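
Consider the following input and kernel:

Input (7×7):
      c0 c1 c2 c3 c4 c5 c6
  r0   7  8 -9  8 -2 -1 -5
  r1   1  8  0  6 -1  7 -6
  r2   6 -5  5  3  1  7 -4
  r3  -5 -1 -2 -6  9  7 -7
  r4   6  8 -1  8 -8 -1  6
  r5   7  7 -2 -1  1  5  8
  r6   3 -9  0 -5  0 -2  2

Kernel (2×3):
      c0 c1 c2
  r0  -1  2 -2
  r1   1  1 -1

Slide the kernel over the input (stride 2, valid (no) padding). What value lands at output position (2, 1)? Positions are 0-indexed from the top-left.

The receptive field on the input at this output position is [-1 8 -8 / -2 -1 1]. Elementwise product with the kernel and sum: -1·-1 + 8·2 + -8·-2 + -2·1 + -1·1 + 1·-1.

29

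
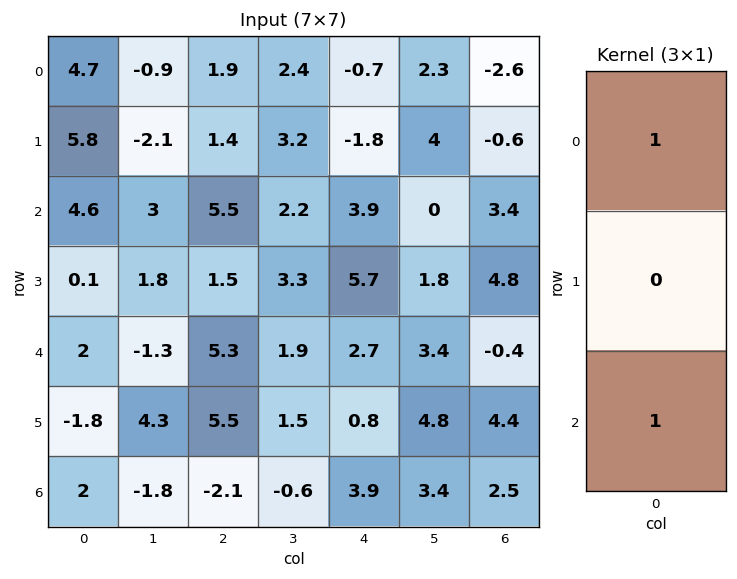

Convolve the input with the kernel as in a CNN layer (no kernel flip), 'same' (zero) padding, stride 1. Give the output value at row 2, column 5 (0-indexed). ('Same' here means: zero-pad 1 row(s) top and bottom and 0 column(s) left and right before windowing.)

The receptive field on the zero-padded input at this output position is [4 / 0 / 1.8]. Elementwise product with the kernel and sum: 4·1 + 1.8·1.

5.8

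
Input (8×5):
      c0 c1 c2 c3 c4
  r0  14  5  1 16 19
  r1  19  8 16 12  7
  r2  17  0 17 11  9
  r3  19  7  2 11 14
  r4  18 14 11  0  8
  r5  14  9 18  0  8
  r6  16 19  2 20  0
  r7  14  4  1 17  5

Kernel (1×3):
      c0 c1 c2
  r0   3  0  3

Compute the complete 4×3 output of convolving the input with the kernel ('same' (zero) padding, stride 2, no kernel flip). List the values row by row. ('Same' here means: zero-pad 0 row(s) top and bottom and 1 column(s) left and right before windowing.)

Output[0,0]: The receptive field on the zero-padded input at this output position is [0 14 5]. Elementwise product with the kernel and sum: 0·3 + 5·3.

15 63 48
0 33 33
42 42 0
57 117 60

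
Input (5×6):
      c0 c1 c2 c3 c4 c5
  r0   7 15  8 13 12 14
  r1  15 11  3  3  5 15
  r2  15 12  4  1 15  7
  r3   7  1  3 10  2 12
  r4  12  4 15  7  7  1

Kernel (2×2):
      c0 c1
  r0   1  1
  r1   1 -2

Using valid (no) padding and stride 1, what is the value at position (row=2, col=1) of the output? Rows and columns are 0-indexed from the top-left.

The receptive field on the input at this output position is [12 4 / 1 3]. Elementwise product with the kernel and sum: 12·1 + 4·1 + 1·1 + 3·-2.

11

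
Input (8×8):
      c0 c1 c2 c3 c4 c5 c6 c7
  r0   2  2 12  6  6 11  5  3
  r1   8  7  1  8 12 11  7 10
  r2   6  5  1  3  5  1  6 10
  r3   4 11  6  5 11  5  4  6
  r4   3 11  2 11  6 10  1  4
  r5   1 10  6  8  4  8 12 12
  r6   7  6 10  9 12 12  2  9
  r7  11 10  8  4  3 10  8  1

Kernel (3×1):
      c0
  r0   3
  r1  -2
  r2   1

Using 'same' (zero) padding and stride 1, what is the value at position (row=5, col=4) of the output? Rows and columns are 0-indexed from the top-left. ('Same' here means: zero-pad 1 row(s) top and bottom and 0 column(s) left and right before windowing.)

22

The receptive field on the zero-padded input at this output position is [6 / 4 / 12]. Elementwise product with the kernel and sum: 6·3 + 4·-2 + 12·1.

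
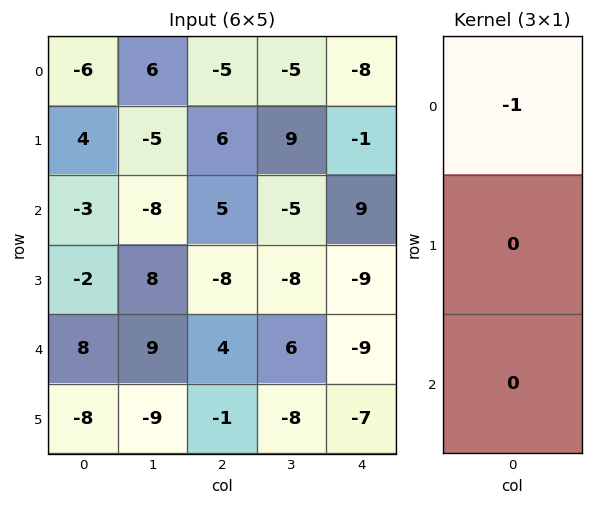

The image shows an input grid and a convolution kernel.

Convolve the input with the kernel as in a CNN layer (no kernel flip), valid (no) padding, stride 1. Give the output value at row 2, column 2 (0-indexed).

The receptive field on the input at this output position is [5 / -8 / 4]. Elementwise product with the kernel and sum: 5·-1.

-5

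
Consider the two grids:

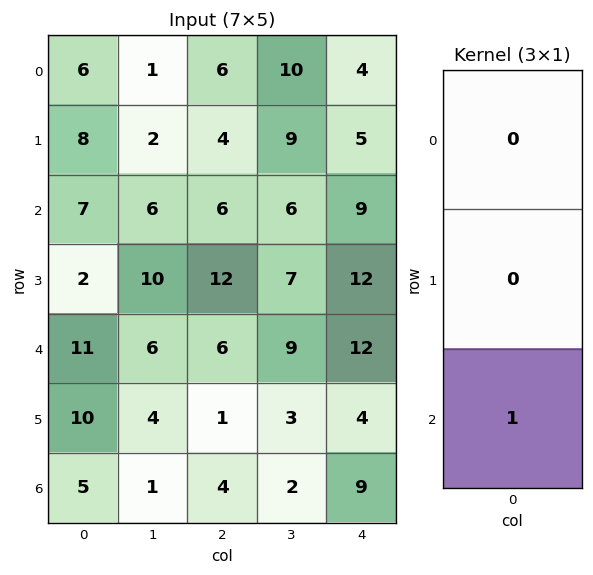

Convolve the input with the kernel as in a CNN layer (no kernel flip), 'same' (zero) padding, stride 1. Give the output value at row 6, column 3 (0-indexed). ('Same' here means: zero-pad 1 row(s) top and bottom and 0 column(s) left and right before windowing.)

The receptive field on the zero-padded input at this output position is [3 / 2 / 0]. Elementwise product with the kernel and sum: 0·1.

0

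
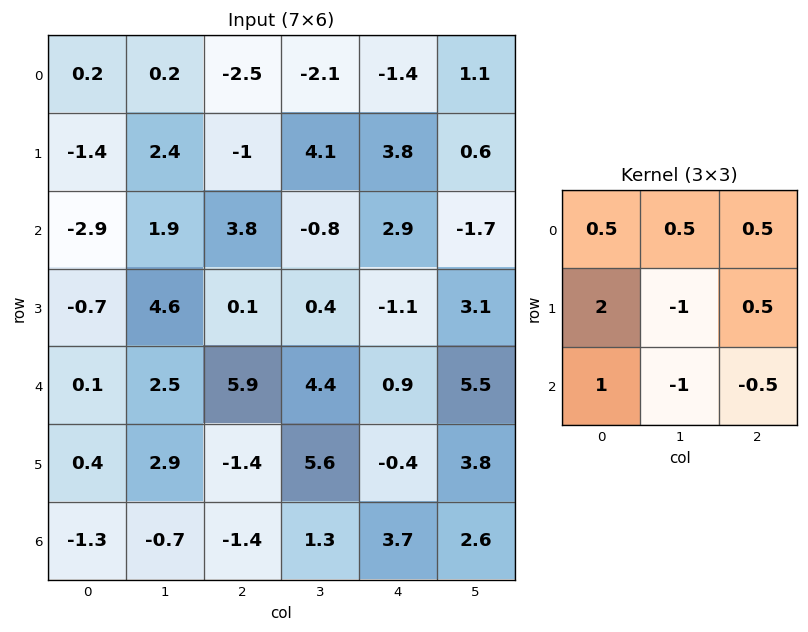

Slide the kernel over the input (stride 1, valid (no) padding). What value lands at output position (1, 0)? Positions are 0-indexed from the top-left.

The receptive field on the input at this output position is [-1.4 2.4 -1 / -2.9 1.9 3.8 / -0.7 4.6 0.1]. Elementwise product with the kernel and sum: -1.4·0.5 + 2.4·0.5 + -1·0.5 + -2.9·2 + 1.9·-1 + 3.8·0.5 + -0.7·1 + 4.6·-1 + 0.1·-0.5.

-11.15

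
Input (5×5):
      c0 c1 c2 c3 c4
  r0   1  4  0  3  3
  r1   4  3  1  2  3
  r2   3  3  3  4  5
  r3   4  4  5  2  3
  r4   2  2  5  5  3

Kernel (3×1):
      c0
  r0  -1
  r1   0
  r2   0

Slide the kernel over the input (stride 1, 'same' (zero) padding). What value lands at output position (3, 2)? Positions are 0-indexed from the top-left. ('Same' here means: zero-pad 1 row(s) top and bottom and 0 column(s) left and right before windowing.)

-3

The receptive field on the zero-padded input at this output position is [3 / 5 / 5]. Elementwise product with the kernel and sum: 3·-1.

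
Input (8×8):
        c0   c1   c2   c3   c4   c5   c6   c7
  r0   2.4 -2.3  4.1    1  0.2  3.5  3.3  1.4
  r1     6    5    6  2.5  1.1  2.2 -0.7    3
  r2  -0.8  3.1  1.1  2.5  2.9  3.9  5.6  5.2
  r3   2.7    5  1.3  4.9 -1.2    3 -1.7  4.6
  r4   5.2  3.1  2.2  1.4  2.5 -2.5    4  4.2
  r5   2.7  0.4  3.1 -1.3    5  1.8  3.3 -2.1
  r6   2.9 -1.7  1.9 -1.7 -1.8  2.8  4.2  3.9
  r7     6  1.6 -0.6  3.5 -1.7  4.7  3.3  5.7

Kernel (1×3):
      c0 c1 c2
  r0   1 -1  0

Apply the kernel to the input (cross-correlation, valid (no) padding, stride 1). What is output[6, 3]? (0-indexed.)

The receptive field on the input at this output position is [-1.7 -1.8 2.8]. Elementwise product with the kernel and sum: -1.7·1 + -1.8·-1.

0.1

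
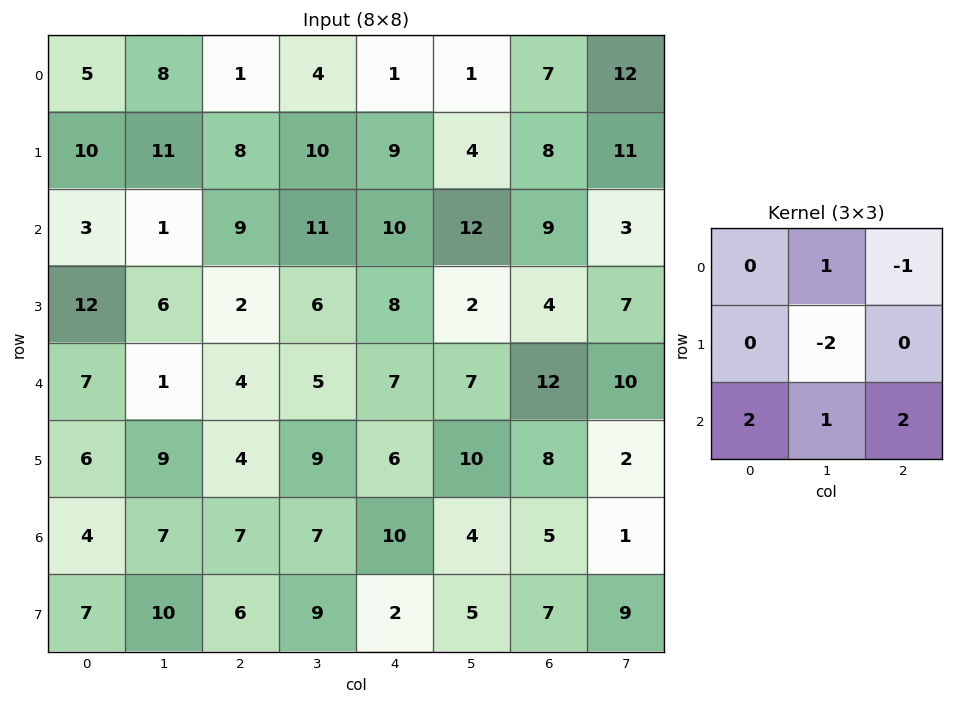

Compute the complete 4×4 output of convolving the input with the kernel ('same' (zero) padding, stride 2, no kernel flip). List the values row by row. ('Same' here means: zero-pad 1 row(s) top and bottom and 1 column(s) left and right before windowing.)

Output[0,0]: The receptive field on the zero-padded input at this output position is [0 0 0 / 0 5 8 / 0 10 11]. Elementwise product with the kernel and sum: 0·1 + 0·-1 + 5·-2 + 0·2 + 10·1 + 11·2.
Output[0,1]: The receptive field on the zero-padded input at this output position is [0 0 0 / 8 1 4 / 11 8 10]. Elementwise product with the kernel and sum: 0·1 + 0·-1 + 1·-2 + 11·2 + 8·1 + 10·2.

22 48 35 24
17 6 9 1
16 28 36 5
16 25 6 31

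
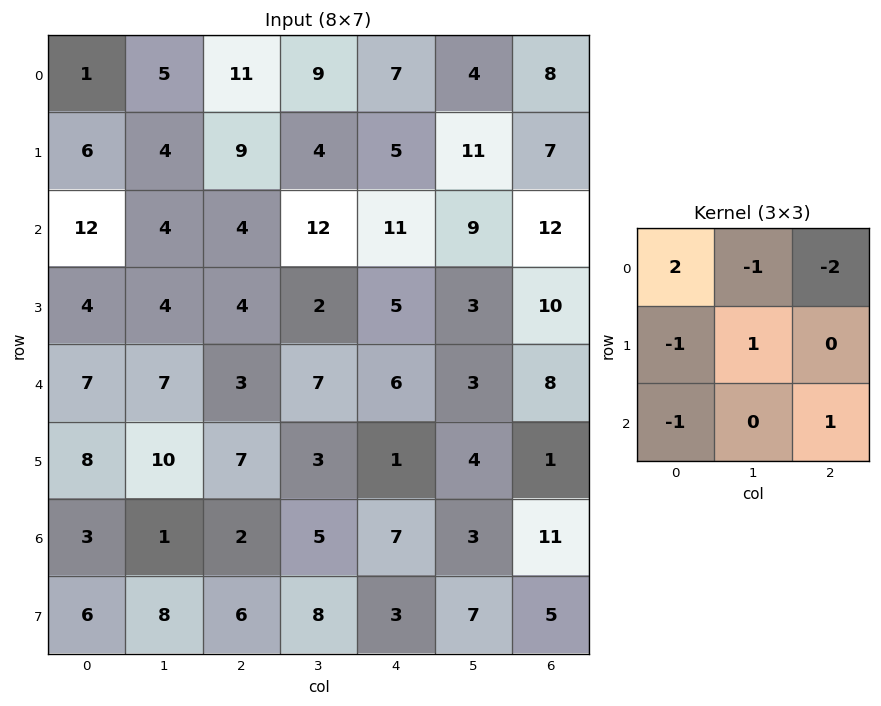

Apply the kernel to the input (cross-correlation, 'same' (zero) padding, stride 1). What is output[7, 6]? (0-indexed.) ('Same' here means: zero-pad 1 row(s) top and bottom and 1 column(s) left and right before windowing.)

The receptive field on the zero-padded input at this output position is [3 11 0 / 7 5 0 / 0 0 0]. Elementwise product with the kernel and sum: 3·2 + 11·-1 + 0·-2 + 7·-1 + 5·1 + 0·-1 + 0·1.

-7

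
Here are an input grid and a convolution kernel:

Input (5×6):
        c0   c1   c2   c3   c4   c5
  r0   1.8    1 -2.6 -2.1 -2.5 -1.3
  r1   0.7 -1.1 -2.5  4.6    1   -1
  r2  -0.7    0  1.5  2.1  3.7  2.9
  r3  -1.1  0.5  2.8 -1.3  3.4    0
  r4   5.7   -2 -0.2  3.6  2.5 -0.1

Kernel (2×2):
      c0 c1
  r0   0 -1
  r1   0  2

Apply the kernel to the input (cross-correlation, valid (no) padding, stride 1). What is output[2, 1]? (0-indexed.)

4.1

The receptive field on the input at this output position is [0 1.5 / 0.5 2.8]. Elementwise product with the kernel and sum: 1.5·-1 + 2.8·2.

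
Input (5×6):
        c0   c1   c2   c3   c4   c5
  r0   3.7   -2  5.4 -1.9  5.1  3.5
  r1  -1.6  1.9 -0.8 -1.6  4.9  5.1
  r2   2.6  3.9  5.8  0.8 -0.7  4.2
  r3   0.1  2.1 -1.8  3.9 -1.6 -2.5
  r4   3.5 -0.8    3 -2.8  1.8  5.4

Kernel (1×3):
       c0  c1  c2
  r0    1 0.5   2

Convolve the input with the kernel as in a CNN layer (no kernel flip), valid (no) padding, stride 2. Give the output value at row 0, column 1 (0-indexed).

The receptive field on the input at this output position is [5.4 -1.9 5.1]. Elementwise product with the kernel and sum: 5.4·1 + -1.9·0.5 + 5.1·2.

14.65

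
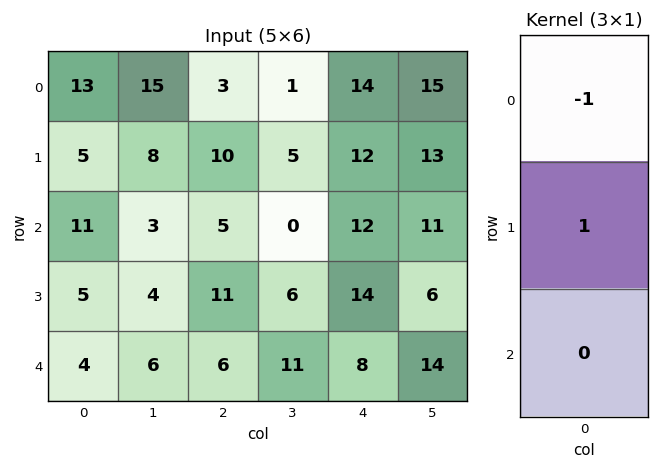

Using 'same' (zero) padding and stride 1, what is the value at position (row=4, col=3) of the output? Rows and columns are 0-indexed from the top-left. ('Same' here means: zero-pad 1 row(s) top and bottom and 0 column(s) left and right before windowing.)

5

The receptive field on the zero-padded input at this output position is [6 / 11 / 0]. Elementwise product with the kernel and sum: 6·-1 + 11·1.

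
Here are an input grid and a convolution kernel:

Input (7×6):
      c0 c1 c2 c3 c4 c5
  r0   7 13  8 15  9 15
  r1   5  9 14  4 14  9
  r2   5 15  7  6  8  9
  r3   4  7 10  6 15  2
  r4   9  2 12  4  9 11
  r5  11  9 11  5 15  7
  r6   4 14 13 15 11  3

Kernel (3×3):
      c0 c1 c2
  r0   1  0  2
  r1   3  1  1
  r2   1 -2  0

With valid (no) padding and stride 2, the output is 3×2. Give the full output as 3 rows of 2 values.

36 81
53 78
62 66

Output[0,0]: The receptive field on the input at this output position is [7 13 8 / 5 9 14 / 5 15 7]. Elementwise product with the kernel and sum: 7·1 + 8·2 + 5·3 + 9·1 + 14·1 + 5·1 + 15·-2.
Output[0,1]: The receptive field on the input at this output position is [8 15 9 / 14 4 14 / 7 6 8]. Elementwise product with the kernel and sum: 8·1 + 9·2 + 14·3 + 4·1 + 14·1 + 7·1 + 6·-2.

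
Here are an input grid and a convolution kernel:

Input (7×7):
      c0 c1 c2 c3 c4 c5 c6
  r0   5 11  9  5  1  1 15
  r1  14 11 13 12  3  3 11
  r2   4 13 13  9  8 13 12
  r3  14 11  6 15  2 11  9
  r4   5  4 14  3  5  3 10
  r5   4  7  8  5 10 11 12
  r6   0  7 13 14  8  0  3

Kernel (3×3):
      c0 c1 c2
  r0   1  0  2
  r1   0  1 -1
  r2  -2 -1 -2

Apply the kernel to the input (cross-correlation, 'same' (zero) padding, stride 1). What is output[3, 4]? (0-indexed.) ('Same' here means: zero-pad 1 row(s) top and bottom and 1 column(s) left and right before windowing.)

The receptive field on the zero-padded input at this output position is [9 8 13 / 15 2 11 / 3 5 3]. Elementwise product with the kernel and sum: 9·1 + 13·2 + 2·1 + 11·-1 + 3·-2 + 5·-1 + 3·-2.

9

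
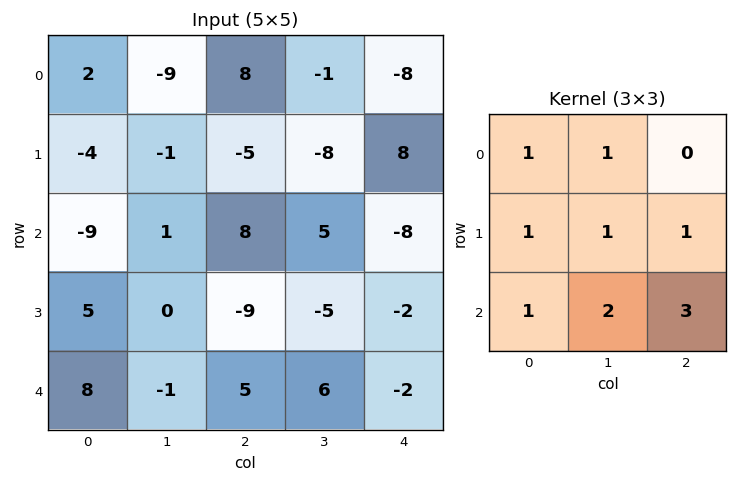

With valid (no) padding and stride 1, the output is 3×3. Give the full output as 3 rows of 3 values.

Output[0,0]: The receptive field on the input at this output position is [2 -9 8 / -4 -1 -5 / -9 1 8]. Elementwise product with the kernel and sum: 2·1 + -9·1 + -4·1 + -1·1 + -5·1 + -9·1 + 1·2 + 8·3.
Output[0,1]: The receptive field on the input at this output position is [-9 8 -1 / -1 -5 -8 / 1 8 5]. Elementwise product with the kernel and sum: -9·1 + 8·1 + -1·1 + -5·1 + -8·1 + 1·1 + 8·2 + 5·3.

0 17 -4
-27 -25 -33
9 22 8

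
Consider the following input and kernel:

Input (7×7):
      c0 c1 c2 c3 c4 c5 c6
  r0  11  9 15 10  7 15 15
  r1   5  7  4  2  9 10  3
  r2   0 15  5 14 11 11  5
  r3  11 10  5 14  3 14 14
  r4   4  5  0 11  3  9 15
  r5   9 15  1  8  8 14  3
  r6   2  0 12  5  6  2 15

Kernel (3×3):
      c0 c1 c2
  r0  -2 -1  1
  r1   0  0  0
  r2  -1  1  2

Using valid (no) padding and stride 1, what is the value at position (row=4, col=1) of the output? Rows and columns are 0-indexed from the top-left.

The receptive field on the input at this output position is [5 0 11 / 15 1 8 / 0 12 5]. Elementwise product with the kernel and sum: 5·-2 + 0·-1 + 11·1 + 0·-1 + 12·1 + 5·2.

23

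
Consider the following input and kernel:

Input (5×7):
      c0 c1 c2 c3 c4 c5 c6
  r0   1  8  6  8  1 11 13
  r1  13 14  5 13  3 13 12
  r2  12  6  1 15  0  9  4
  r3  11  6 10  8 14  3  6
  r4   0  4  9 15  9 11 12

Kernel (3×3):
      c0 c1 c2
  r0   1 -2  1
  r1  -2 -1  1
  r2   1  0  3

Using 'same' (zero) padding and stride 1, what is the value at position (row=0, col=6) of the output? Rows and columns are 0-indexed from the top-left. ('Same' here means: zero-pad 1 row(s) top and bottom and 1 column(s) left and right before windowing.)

The receptive field on the zero-padded input at this output position is [0 0 0 / 11 13 0 / 13 12 0]. Elementwise product with the kernel and sum: 0·1 + 0·-2 + 0·1 + 11·-2 + 13·-1 + 0·1 + 13·1 + 0·3.

-22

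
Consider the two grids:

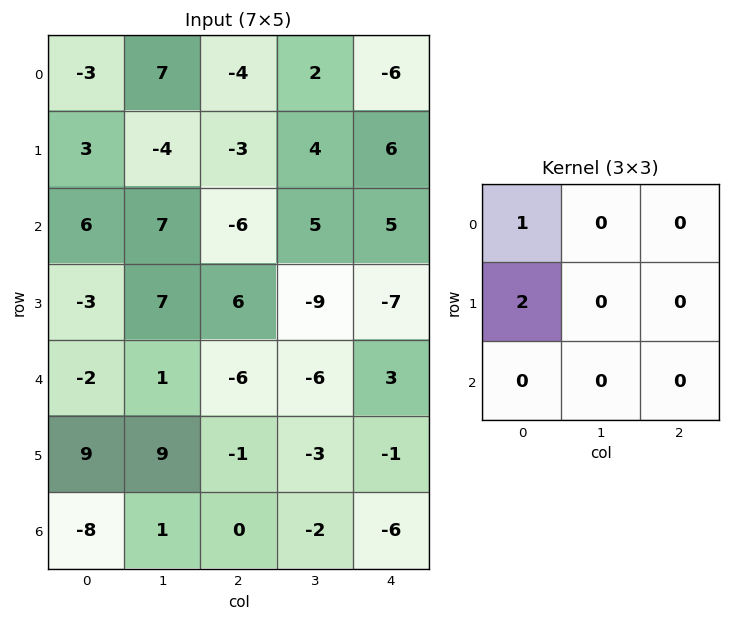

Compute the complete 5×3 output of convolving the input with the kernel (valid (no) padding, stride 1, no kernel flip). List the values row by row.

3 -1 -10
15 10 -15
0 21 6
-7 9 -6
16 19 -8

Output[0,0]: The receptive field on the input at this output position is [-3 7 -4 / 3 -4 -3 / 6 7 -6]. Elementwise product with the kernel and sum: -3·1 + 3·2.
Output[0,1]: The receptive field on the input at this output position is [7 -4 2 / -4 -3 4 / 7 -6 5]. Elementwise product with the kernel and sum: 7·1 + -4·2.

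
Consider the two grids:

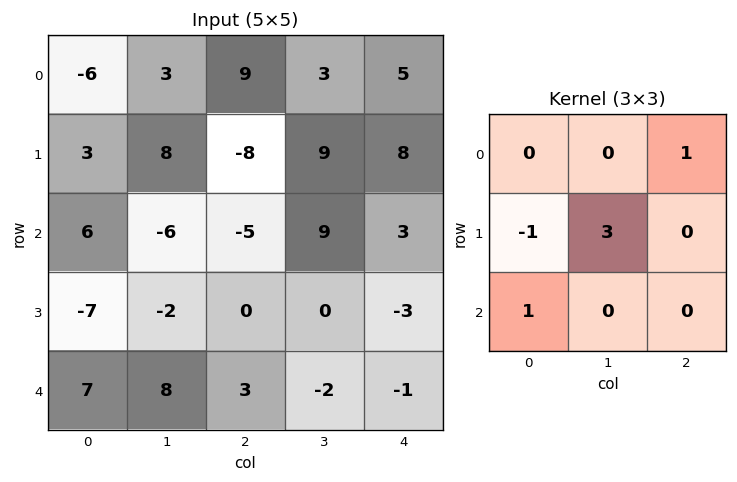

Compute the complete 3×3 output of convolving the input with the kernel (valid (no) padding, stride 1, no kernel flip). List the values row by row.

36 -35 35
-39 -2 40
3 19 6

Output[0,0]: The receptive field on the input at this output position is [-6 3 9 / 3 8 -8 / 6 -6 -5]. Elementwise product with the kernel and sum: 9·1 + 3·-1 + 8·3 + 6·1.
Output[0,1]: The receptive field on the input at this output position is [3 9 3 / 8 -8 9 / -6 -5 9]. Elementwise product with the kernel and sum: 3·1 + 8·-1 + -8·3 + -6·1.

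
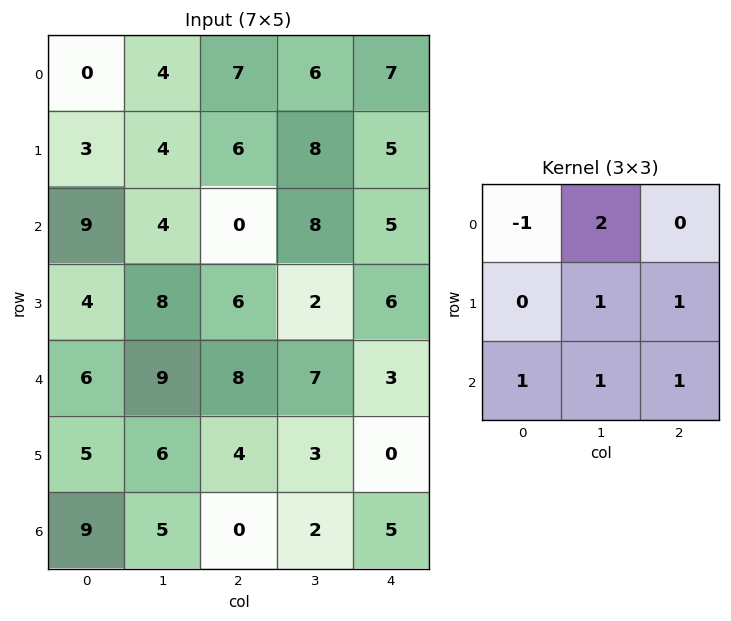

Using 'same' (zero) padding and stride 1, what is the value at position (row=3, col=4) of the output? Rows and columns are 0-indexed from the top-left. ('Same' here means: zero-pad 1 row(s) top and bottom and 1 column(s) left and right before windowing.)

The receptive field on the zero-padded input at this output position is [8 5 0 / 2 6 0 / 7 3 0]. Elementwise product with the kernel and sum: 8·-1 + 5·2 + 6·1 + 0·1 + 7·1 + 3·1 + 0·1.

18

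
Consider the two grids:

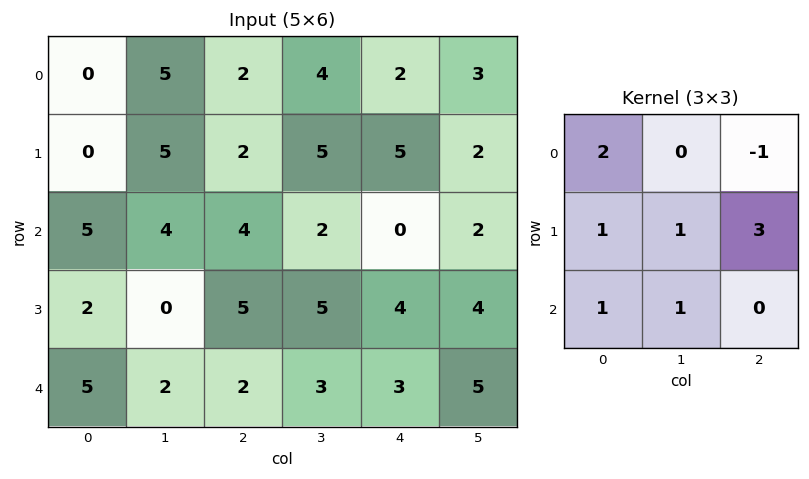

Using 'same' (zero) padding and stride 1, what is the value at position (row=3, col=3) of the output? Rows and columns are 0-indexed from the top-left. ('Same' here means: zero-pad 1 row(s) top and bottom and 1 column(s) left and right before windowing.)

The receptive field on the zero-padded input at this output position is [4 2 0 / 5 5 4 / 2 3 3]. Elementwise product with the kernel and sum: 4·2 + 0·-1 + 5·1 + 5·1 + 4·3 + 2·1 + 3·1.

35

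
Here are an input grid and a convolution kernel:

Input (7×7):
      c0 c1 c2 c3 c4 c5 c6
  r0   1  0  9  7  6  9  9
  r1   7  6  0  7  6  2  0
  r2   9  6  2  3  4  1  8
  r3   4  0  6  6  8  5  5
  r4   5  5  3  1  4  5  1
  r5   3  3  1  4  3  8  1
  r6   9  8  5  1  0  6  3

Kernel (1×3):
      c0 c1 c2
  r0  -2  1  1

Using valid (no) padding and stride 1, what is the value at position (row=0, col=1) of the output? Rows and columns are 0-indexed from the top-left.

The receptive field on the input at this output position is [0 9 7]. Elementwise product with the kernel and sum: 0·-2 + 9·1 + 7·1.

16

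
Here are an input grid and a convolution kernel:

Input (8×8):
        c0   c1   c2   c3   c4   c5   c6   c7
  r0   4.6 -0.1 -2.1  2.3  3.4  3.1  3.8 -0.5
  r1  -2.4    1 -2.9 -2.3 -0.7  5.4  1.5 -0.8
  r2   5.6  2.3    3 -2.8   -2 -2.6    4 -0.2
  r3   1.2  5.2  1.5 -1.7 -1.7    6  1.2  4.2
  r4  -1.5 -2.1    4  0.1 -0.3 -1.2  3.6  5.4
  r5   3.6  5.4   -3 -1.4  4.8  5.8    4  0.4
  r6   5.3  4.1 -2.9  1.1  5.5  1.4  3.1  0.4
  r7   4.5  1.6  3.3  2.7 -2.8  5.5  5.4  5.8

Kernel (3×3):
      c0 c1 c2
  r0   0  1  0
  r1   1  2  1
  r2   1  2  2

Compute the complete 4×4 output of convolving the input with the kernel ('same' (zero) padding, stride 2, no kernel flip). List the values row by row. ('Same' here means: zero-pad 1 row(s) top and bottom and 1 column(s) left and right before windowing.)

6.3 -11.4 19.3 17
23.9 7.4 -3.2 23.5
14.1 4.1 16.4 27.2
30.5 10 26.4 39.9

Output[0,0]: The receptive field on the zero-padded input at this output position is [0 0 0 / 0 4.6 -0.1 / 0 -2.4 1]. Elementwise product with the kernel and sum: 0·1 + 0·1 + 4.6·2 + -0.1·1 + 0·1 + -2.4·2 + 1·2.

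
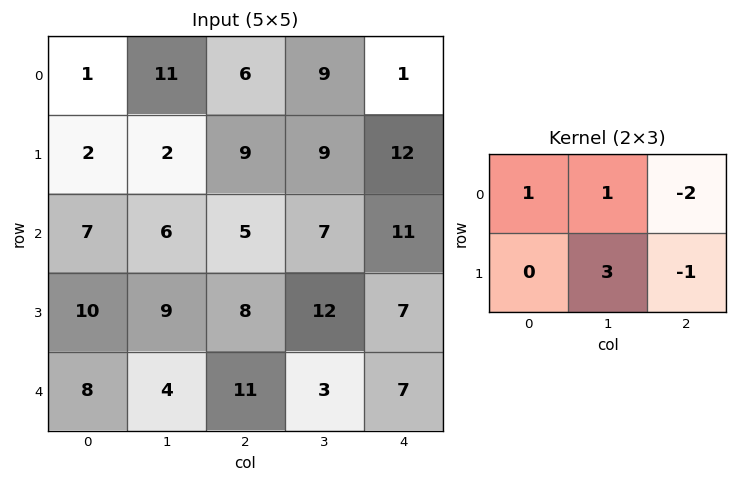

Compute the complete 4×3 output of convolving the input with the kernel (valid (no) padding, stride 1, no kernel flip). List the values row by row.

-3 17 28
-1 1 4
22 9 19
4 23 8

Output[0,0]: The receptive field on the input at this output position is [1 11 6 / 2 2 9]. Elementwise product with the kernel and sum: 1·1 + 11·1 + 6·-2 + 2·3 + 9·-1.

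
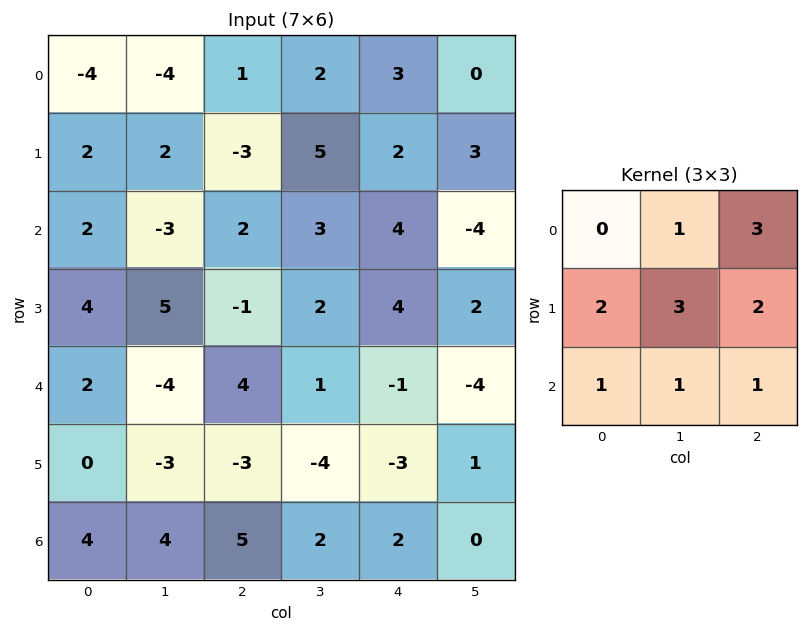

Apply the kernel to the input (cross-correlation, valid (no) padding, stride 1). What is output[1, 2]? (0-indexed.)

37

The receptive field on the input at this output position is [-3 5 2 / 2 3 4 / -1 2 4]. Elementwise product with the kernel and sum: 5·1 + 2·3 + 2·2 + 3·3 + 4·2 + -1·1 + 2·1 + 4·1.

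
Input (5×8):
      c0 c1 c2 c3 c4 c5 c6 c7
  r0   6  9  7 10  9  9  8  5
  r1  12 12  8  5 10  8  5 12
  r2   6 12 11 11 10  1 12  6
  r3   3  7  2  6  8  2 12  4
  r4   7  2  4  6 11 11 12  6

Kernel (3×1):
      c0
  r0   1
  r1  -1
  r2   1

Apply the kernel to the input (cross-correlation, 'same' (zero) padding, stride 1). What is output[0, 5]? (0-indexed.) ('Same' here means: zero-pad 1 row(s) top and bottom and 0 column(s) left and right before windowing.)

-1

The receptive field on the zero-padded input at this output position is [0 / 9 / 8]. Elementwise product with the kernel and sum: 0·1 + 9·-1 + 8·1.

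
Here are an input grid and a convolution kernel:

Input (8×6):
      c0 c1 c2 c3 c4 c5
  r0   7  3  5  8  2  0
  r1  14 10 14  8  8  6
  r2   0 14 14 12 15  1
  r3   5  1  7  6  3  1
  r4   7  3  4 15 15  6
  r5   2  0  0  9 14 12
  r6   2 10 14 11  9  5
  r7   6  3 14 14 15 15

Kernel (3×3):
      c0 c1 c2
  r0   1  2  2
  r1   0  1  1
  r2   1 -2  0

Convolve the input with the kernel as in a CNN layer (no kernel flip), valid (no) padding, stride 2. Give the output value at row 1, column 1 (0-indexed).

51

The receptive field on the input at this output position is [14 12 15 / 7 6 3 / 4 15 15]. Elementwise product with the kernel and sum: 14·1 + 12·2 + 15·2 + 6·1 + 3·1 + 4·1 + 15·-2.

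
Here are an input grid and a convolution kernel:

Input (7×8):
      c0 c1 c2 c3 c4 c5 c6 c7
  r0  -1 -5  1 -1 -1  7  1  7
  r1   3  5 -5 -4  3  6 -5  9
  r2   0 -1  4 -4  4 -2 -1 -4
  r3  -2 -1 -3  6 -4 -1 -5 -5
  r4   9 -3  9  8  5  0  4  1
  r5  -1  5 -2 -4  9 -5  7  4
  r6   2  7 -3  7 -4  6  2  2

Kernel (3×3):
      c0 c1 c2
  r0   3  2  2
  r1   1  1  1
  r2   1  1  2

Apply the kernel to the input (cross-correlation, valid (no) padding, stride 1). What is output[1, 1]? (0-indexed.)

The receptive field on the input at this output position is [5 -5 -4 / -1 4 -4 / -1 -3 6]. Elementwise product with the kernel and sum: 5·3 + -5·2 + -4·2 + -1·1 + 4·1 + -4·1 + -1·1 + -3·1 + 6·2.

4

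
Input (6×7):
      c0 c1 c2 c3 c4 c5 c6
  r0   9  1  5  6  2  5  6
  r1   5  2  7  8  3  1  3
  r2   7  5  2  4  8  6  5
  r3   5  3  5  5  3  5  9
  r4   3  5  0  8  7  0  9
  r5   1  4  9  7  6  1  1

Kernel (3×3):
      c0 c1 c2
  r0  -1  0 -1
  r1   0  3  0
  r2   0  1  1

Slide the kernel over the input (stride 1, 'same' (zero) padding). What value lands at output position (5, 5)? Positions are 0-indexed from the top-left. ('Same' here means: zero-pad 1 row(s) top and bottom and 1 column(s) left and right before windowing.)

The receptive field on the zero-padded input at this output position is [7 0 9 / 6 1 1 / 0 0 0]. Elementwise product with the kernel and sum: 7·-1 + 9·-1 + 1·3 + 0·1 + 0·1.

-13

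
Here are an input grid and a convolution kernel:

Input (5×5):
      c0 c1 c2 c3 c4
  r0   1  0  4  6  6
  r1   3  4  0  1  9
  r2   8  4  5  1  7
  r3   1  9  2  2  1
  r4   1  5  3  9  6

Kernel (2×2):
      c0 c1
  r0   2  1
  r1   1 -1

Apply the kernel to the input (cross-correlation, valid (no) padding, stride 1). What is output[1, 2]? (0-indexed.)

The receptive field on the input at this output position is [0 1 / 5 1]. Elementwise product with the kernel and sum: 0·2 + 1·1 + 5·1 + 1·-1.

5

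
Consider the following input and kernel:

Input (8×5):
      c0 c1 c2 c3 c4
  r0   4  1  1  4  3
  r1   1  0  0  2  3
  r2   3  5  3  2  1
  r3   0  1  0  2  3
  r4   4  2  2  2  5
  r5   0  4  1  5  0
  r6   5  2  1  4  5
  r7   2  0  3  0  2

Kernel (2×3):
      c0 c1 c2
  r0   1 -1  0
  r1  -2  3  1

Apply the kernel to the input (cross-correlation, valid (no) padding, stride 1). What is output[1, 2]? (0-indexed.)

The receptive field on the input at this output position is [0 2 3 / 3 2 1]. Elementwise product with the kernel and sum: 0·1 + 2·-1 + 3·-2 + 2·3 + 1·1.

-1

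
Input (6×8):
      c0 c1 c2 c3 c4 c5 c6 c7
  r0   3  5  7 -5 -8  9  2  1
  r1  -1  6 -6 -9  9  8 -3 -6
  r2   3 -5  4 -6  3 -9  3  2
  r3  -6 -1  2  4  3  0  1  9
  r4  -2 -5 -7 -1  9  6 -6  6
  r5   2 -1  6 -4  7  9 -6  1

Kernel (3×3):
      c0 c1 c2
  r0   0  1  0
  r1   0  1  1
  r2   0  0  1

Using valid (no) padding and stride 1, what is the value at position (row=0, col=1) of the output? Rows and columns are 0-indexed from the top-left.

The receptive field on the input at this output position is [5 7 -5 / 6 -6 -9 / -5 4 -6]. Elementwise product with the kernel and sum: 7·1 + -6·1 + -9·1 + -6·1.

-14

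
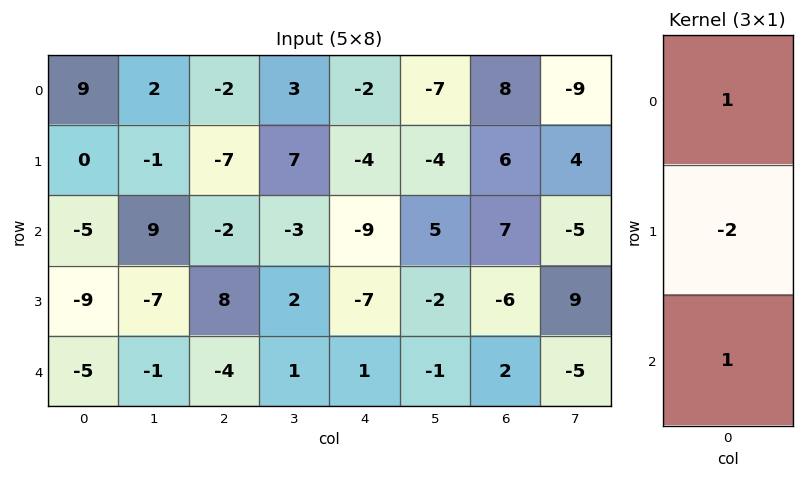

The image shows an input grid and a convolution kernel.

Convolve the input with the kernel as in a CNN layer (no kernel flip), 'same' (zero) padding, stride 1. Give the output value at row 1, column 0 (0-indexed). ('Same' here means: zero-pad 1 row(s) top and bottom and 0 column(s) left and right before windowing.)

The receptive field on the zero-padded input at this output position is [9 / 0 / -5]. Elementwise product with the kernel and sum: 9·1 + 0·-2 + -5·1.

4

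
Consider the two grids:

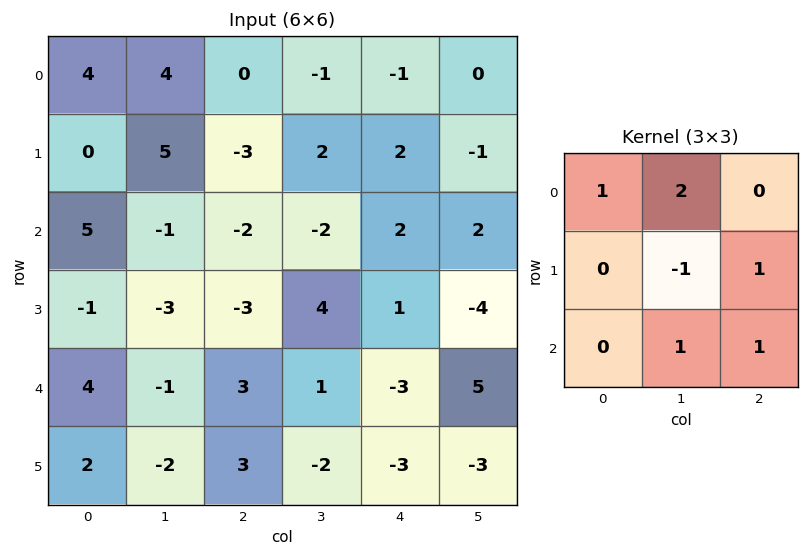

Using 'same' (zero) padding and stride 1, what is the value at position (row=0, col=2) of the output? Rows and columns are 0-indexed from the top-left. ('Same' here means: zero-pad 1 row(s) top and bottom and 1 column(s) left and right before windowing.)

-2

The receptive field on the zero-padded input at this output position is [0 0 0 / 4 0 -1 / 5 -3 2]. Elementwise product with the kernel and sum: 0·1 + 0·2 + 0·-1 + -1·1 + -3·1 + 2·1.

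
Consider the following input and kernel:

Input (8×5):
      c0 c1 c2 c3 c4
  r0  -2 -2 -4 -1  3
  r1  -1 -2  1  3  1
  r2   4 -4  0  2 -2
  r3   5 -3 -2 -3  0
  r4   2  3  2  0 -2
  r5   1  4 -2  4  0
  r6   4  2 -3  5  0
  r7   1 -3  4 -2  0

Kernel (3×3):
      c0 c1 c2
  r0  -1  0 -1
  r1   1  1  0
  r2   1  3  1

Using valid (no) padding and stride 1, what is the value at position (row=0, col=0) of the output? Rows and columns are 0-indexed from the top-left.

-5

The receptive field on the input at this output position is [-2 -2 -4 / -1 -2 1 / 4 -4 0]. Elementwise product with the kernel and sum: -2·-1 + -4·-1 + -1·1 + -2·1 + 4·1 + -4·3 + 0·1.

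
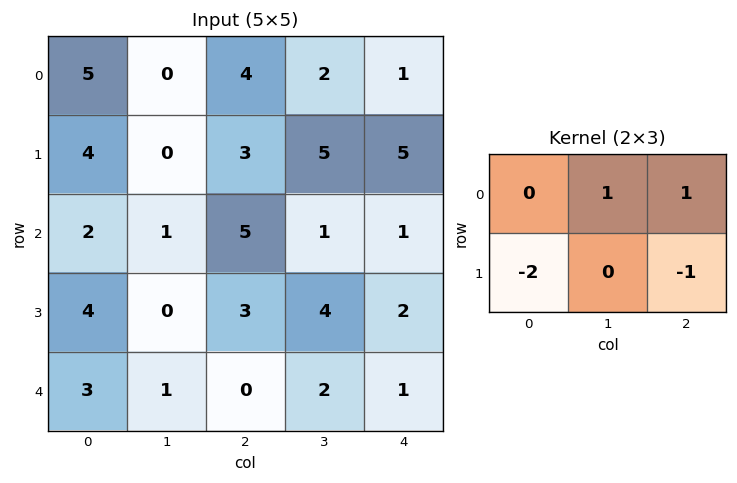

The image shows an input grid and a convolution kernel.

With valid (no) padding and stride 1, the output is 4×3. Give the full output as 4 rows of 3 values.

-7 1 -8
-6 5 -1
-5 2 -6
-3 3 5

Output[0,0]: The receptive field on the input at this output position is [5 0 4 / 4 0 3]. Elementwise product with the kernel and sum: 0·1 + 4·1 + 4·-2 + 3·-1.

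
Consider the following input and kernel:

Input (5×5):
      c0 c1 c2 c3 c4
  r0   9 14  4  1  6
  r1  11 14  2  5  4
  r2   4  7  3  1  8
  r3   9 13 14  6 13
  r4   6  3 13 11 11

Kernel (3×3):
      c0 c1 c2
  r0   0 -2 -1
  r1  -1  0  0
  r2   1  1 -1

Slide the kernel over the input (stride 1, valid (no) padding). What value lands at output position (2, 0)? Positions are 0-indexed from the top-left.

The receptive field on the input at this output position is [4 7 3 / 9 13 14 / 6 3 13]. Elementwise product with the kernel and sum: 7·-2 + 3·-1 + 9·-1 + 6·1 + 3·1 + 13·-1.

-30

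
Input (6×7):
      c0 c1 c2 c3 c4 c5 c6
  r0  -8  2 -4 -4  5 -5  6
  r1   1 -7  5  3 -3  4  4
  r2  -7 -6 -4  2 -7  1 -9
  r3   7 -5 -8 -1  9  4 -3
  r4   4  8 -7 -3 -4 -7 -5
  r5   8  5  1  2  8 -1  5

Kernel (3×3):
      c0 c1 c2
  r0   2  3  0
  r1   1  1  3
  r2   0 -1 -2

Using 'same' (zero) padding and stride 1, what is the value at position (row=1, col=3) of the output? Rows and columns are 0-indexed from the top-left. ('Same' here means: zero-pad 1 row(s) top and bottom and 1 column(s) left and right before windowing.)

The receptive field on the zero-padded input at this output position is [-4 -4 5 / 5 3 -3 / -4 2 -7]. Elementwise product with the kernel and sum: -4·2 + -4·3 + 5·1 + 3·1 + -3·3 + 2·-1 + -7·-2.

-9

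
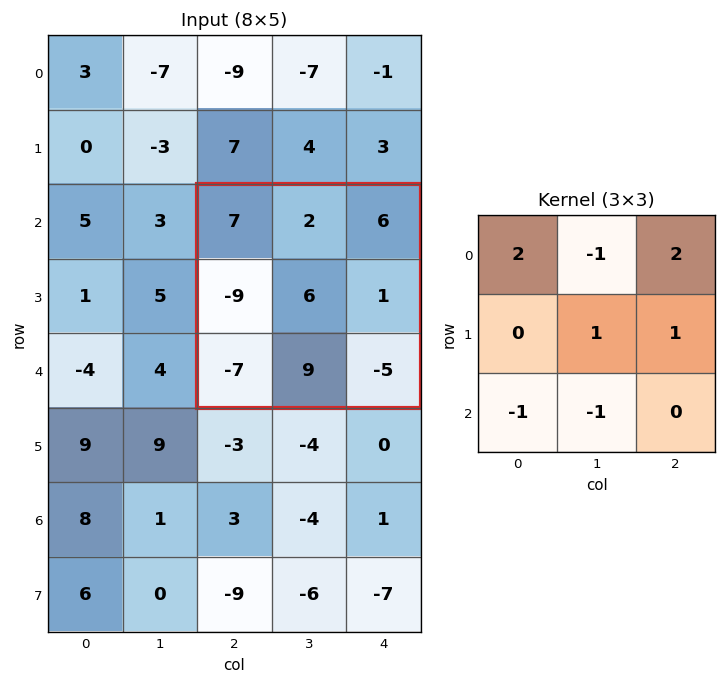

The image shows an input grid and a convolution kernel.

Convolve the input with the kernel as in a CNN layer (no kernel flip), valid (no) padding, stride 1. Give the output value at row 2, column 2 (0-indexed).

29

The receptive field on the input at this output position is [7 2 6 / -9 6 1 / -7 9 -5]. Elementwise product with the kernel and sum: 7·2 + 2·-1 + 6·2 + 6·1 + 1·1 + -7·-1 + 9·-1.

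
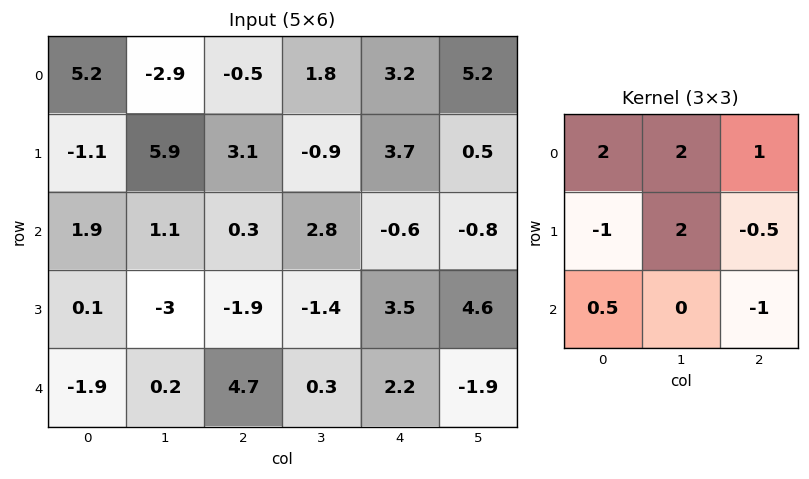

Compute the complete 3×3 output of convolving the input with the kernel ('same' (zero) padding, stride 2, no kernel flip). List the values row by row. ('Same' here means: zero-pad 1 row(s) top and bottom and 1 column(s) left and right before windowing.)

Output[0,0]: The receptive field on the zero-padded input at this output position is [0 0 0 / 0 5.2 -2.9 / 0 -1.1 5.9]. Elementwise product with the kernel and sum: 0·2 + 0·2 + 0·1 + 0·-1 + 5.2·2 + -2.9·-0.5 + 0·0.5 + 5.9·-1.
Output[0,1]: The receptive field on the zero-padded input at this output position is [0 0 0 / -2.9 -0.5 1.8 / 5.9 3.1 -0.9]. Elementwise product with the kernel and sum: 0·2 + 0·2 + 0·1 + -2.9·-1 + -0.5·2 + 1.8·-0.5 + 5.9·0.5 + -0.9·-1.

5.95 4.85 1.05
9.95 15.1 -2.8
-6.7 -2.15 13.85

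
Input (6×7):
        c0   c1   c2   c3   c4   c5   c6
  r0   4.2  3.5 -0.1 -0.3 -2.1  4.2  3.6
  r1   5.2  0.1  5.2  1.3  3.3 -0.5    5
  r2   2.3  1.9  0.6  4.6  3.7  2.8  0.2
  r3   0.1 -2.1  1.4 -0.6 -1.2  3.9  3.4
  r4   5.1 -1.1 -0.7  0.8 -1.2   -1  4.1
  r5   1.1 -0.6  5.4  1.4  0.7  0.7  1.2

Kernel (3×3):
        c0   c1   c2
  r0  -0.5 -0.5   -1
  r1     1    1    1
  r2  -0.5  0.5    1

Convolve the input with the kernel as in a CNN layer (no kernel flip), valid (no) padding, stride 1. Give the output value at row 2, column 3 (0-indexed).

The receptive field on the input at this output position is [4.6 3.7 2.8 / -0.6 -1.2 3.9 / 0.8 -1.2 -1]. Elementwise product with the kernel and sum: 4.6·-0.5 + 3.7·-0.5 + 2.8·-1 + -0.6·1 + -1.2·1 + 3.9·1 + 0.8·-0.5 + -1.2·0.5 + -1·1.

-6.85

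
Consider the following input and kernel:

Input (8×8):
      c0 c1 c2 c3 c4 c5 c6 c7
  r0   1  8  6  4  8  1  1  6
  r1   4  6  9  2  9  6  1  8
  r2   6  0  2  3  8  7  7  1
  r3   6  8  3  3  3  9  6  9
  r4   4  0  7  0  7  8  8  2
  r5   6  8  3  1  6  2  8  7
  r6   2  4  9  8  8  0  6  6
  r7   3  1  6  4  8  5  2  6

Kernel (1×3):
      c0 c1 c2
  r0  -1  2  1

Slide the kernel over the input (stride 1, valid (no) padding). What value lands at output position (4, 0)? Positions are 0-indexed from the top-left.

The receptive field on the input at this output position is [4 0 7]. Elementwise product with the kernel and sum: 4·-1 + 0·2 + 7·1.

3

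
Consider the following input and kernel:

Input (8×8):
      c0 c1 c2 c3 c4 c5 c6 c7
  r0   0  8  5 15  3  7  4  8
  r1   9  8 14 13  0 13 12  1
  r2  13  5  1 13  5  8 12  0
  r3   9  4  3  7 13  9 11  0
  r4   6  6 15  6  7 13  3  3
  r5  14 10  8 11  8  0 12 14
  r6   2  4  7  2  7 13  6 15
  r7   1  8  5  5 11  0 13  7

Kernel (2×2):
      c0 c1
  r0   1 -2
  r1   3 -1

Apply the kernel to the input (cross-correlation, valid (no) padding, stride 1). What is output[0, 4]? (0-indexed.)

The receptive field on the input at this output position is [3 7 / 0 13]. Elementwise product with the kernel and sum: 3·1 + 7·-2 + 0·3 + 13·-1.

-24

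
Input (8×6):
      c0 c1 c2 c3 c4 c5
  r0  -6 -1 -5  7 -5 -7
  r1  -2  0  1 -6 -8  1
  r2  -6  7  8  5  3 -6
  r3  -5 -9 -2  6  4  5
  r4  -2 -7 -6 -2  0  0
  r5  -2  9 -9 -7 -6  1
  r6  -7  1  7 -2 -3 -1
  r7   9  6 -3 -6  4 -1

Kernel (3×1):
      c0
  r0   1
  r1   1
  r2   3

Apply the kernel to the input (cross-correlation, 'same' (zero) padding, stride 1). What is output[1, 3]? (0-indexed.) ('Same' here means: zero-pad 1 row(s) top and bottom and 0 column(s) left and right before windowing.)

The receptive field on the zero-padded input at this output position is [7 / -6 / 5]. Elementwise product with the kernel and sum: 7·1 + -6·1 + 5·3.

16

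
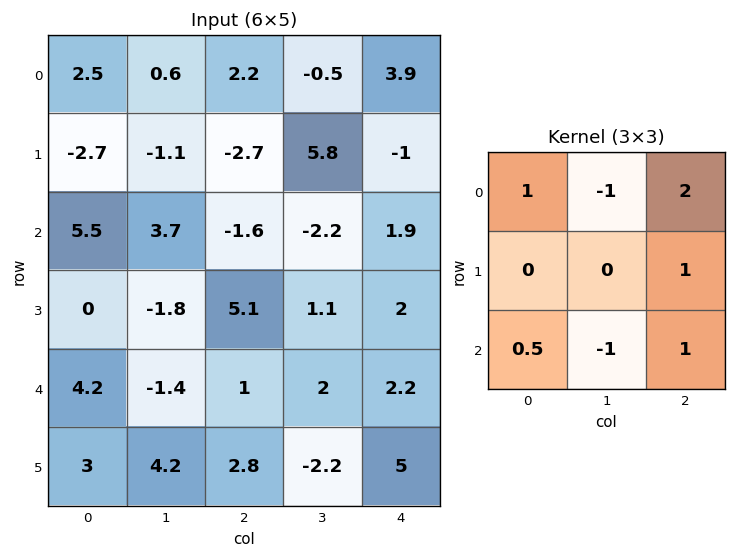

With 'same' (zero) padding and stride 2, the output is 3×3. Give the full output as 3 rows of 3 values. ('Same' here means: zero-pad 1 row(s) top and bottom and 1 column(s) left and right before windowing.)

Output[0,0]: The receptive field on the zero-padded input at this output position is [0 0 0 / 0 2.5 0.6 / 0 -2.7 -1.1]. Elementwise product with the kernel and sum: 0·1 + 0·-1 + 0·2 + 0.6·1 + 0·0.5 + -2.7·-1 + -1.1·1.
Output[0,1]: The receptive field on the zero-padded input at this output position is [0 0 0 / 0.6 2.2 -0.5 / -1.1 -2.7 5.8]. Elementwise product with the kernel and sum: 0·1 + 0·-1 + 0·2 + -0.5·1 + -1.1·0.5 + -2.7·-1 + 5.8·1.

2.2 7.45 3.9
2.4 6.1 5.35
-3.8 -5.6 -7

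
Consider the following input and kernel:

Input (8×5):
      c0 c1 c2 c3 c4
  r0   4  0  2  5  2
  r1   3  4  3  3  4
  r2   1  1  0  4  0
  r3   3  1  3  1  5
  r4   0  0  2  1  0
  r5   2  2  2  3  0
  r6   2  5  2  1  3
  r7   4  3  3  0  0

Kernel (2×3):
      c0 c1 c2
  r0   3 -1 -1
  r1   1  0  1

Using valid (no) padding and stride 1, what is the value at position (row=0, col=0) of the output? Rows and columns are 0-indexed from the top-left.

16

The receptive field on the input at this output position is [4 0 2 / 3 4 3]. Elementwise product with the kernel and sum: 4·3 + 0·-1 + 2·-1 + 3·1 + 3·1.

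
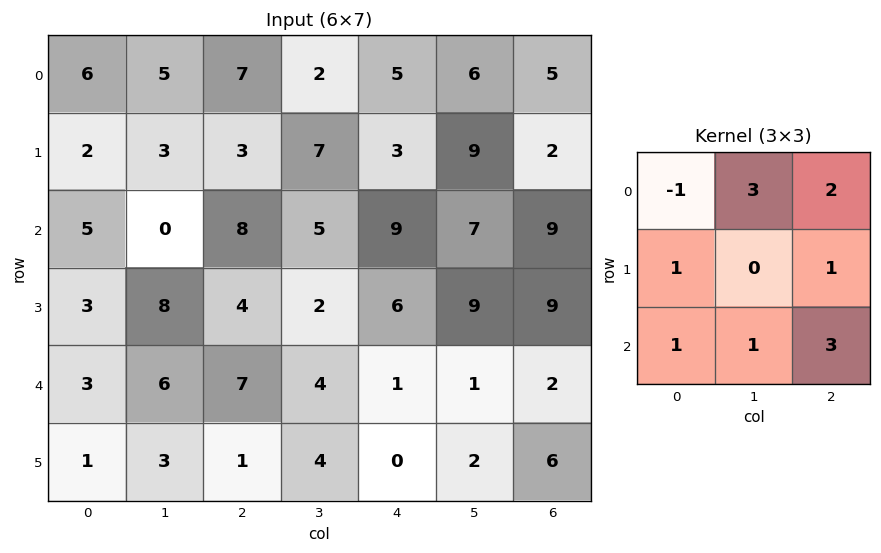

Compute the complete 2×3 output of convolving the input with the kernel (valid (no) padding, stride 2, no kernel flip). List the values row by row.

Output[0,0]: The receptive field on the input at this output position is [6 5 7 / 2 3 3 / 5 0 8]. Elementwise product with the kernel and sum: 6·-1 + 5·3 + 7·2 + 2·1 + 3·1 + 5·1 + 0·1 + 8·3.
Output[0,1]: The receptive field on the input at this output position is [7 2 5 / 3 7 3 / 8 5 9]. Elementwise product with the kernel and sum: 7·-1 + 2·3 + 5·2 + 3·1 + 3·1 + 8·1 + 5·1 + 9·3.

57 55 71
48 49 53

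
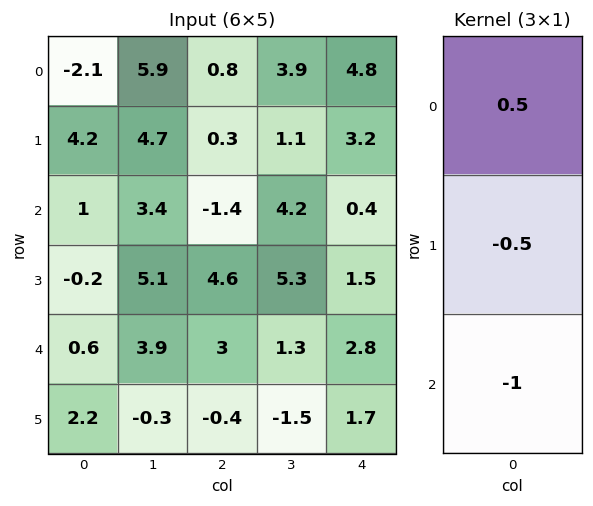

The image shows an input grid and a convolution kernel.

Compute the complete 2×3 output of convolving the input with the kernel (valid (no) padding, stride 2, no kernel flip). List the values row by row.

-4.15 1.65 0.4
0 -6 -3.35

Output[0,0]: The receptive field on the input at this output position is [-2.1 / 4.2 / 1]. Elementwise product with the kernel and sum: -2.1·0.5 + 4.2·-0.5 + 1·-1.
Output[0,1]: The receptive field on the input at this output position is [0.8 / 0.3 / -1.4]. Elementwise product with the kernel and sum: 0.8·0.5 + 0.3·-0.5 + -1.4·-1.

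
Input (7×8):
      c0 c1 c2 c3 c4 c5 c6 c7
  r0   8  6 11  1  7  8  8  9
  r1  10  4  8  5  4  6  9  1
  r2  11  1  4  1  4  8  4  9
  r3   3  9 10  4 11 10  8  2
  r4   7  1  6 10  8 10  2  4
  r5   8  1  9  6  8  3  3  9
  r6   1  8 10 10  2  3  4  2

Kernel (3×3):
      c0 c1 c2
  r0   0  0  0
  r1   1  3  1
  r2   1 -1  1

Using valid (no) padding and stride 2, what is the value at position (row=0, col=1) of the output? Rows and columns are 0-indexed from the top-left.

34

The receptive field on the input at this output position is [11 1 7 / 8 5 4 / 4 1 4]. Elementwise product with the kernel and sum: 8·1 + 5·3 + 4·1 + 4·1 + 1·-1 + 4·1.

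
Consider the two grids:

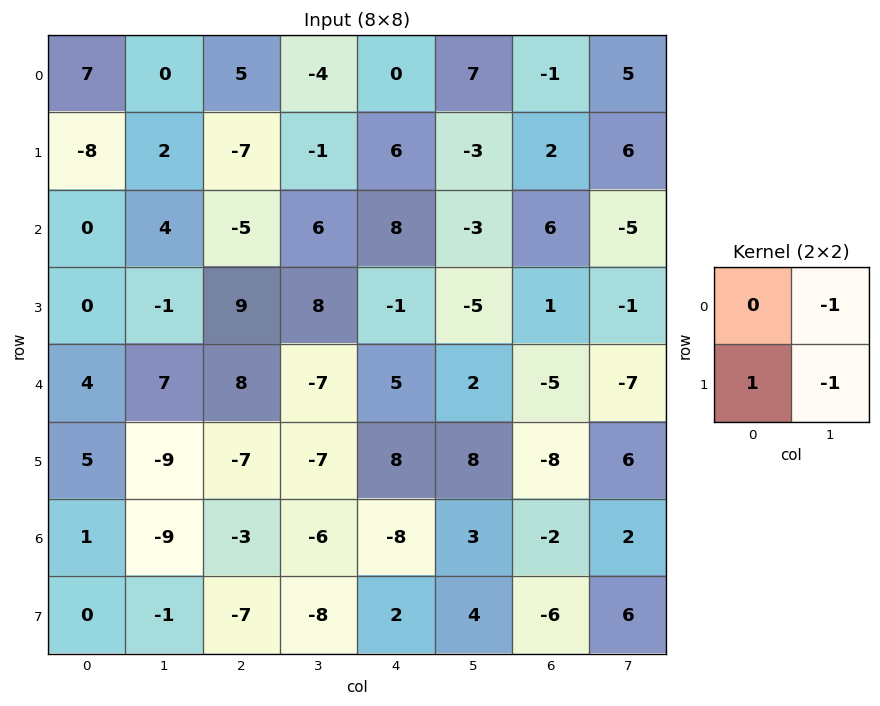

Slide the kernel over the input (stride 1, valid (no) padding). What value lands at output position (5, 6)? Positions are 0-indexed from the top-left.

-10

The receptive field on the input at this output position is [-8 6 / -2 2]. Elementwise product with the kernel and sum: 6·-1 + -2·1 + 2·-1.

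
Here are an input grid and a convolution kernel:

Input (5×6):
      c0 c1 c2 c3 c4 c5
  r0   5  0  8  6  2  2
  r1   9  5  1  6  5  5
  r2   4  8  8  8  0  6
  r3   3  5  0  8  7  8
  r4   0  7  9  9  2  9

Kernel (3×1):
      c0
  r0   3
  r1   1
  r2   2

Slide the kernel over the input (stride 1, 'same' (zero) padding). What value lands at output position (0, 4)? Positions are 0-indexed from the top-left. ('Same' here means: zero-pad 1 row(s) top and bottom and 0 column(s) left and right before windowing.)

The receptive field on the zero-padded input at this output position is [0 / 2 / 5]. Elementwise product with the kernel and sum: 0·3 + 2·1 + 5·2.

12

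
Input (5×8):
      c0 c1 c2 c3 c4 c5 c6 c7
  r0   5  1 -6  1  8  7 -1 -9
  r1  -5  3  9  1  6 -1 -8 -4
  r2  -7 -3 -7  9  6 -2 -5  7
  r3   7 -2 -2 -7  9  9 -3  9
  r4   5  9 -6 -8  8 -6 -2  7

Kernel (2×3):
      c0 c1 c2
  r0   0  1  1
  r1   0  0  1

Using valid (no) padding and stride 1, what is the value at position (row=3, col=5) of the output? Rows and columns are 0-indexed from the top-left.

The receptive field on the input at this output position is [9 -3 9 / -6 -2 7]. Elementwise product with the kernel and sum: -3·1 + 9·1 + 7·1.

13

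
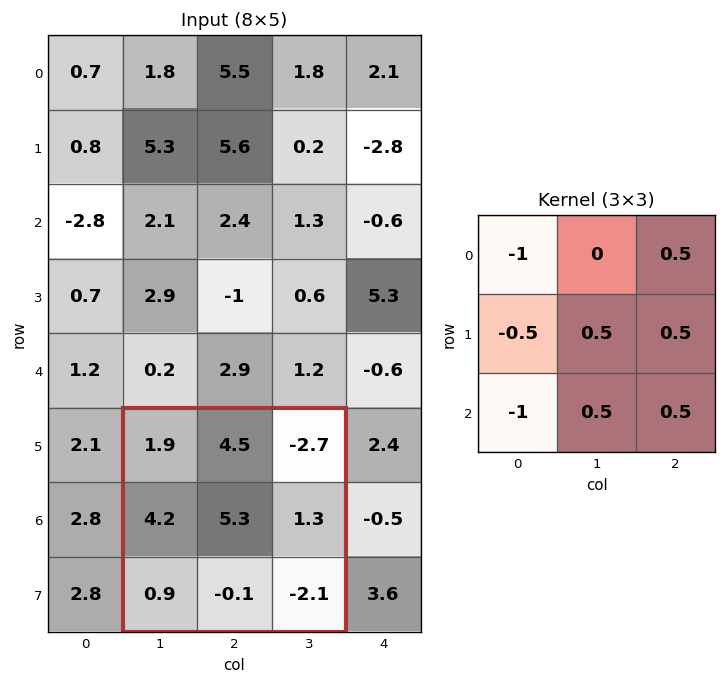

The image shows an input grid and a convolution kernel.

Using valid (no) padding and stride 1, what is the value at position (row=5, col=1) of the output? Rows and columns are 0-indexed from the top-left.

-4.05

The receptive field on the input at this output position is [1.9 4.5 -2.7 / 4.2 5.3 1.3 / 0.9 -0.1 -2.1]. Elementwise product with the kernel and sum: 1.9·-1 + -2.7·0.5 + 4.2·-0.5 + 5.3·0.5 + 1.3·0.5 + 0.9·-1 + -0.1·0.5 + -2.1·0.5.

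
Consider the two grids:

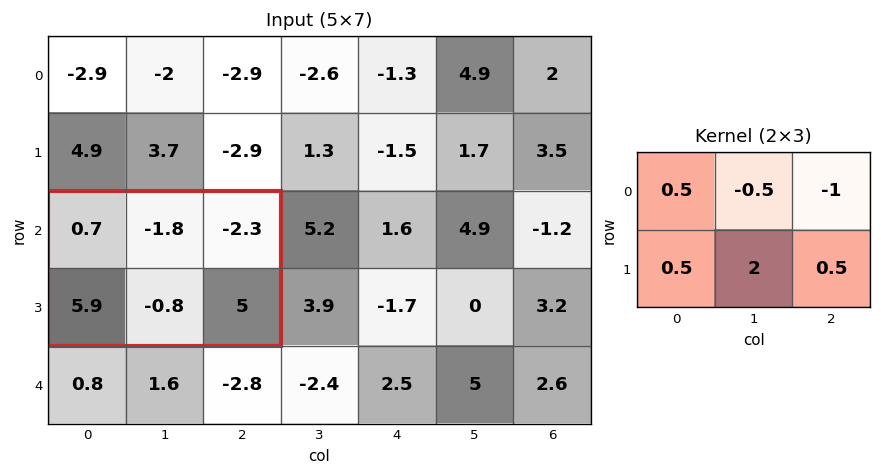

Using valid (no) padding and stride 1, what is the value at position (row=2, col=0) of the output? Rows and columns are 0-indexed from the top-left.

The receptive field on the input at this output position is [0.7 -1.8 -2.3 / 5.9 -0.8 5]. Elementwise product with the kernel and sum: 0.7·0.5 + -1.8·-0.5 + -2.3·-1 + 5.9·0.5 + -0.8·2 + 5·0.5.

7.4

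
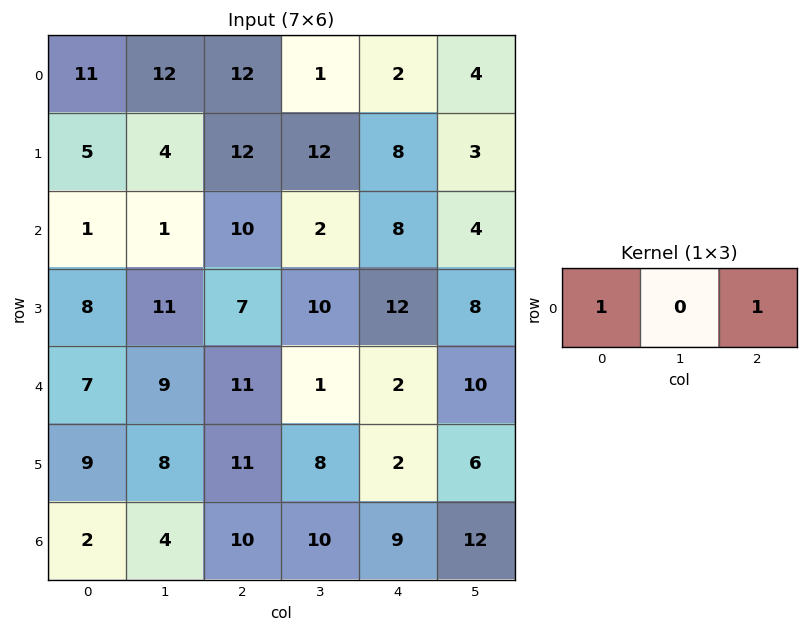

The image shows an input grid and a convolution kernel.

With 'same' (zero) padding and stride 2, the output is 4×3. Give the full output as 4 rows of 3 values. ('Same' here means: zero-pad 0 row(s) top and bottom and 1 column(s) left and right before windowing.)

Output[0,0]: The receptive field on the zero-padded input at this output position is [0 11 12]. Elementwise product with the kernel and sum: 0·1 + 12·1.
Output[0,1]: The receptive field on the zero-padded input at this output position is [12 12 1]. Elementwise product with the kernel and sum: 12·1 + 1·1.

12 13 5
1 3 6
9 10 11
4 14 22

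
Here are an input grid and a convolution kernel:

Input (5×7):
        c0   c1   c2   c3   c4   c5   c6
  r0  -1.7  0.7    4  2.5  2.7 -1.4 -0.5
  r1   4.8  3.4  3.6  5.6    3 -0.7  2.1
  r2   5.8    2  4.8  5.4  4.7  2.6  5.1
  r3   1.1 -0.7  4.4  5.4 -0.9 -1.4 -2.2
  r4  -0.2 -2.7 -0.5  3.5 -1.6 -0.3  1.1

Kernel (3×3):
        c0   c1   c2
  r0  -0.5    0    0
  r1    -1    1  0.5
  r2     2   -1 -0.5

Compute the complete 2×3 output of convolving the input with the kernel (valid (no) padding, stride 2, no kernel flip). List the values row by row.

Output[0,0]: The receptive field on the input at this output position is [-1.7 0.7 4 / 4.8 3.4 3.6 / 5.8 2 4.8]. Elementwise product with the kernel and sum: -1.7·-0.5 + 4.8·-1 + 3.4·1 + 3.6·0.5 + 5.8·2 + 2·-1 + 4.8·-0.5.
Output[0,1]: The receptive field on the input at this output position is [4 2.5 2.7 / 3.6 5.6 3 / 4.8 5.4 4.7]. Elementwise product with the kernel and sum: 4·-0.5 + 3.6·-1 + 5.6·1 + 3·0.5 + 4.8·2 + 5.4·-1 + 4.7·-0.5.

8.45 3.35 0.25
0.05 -5.55 -7.4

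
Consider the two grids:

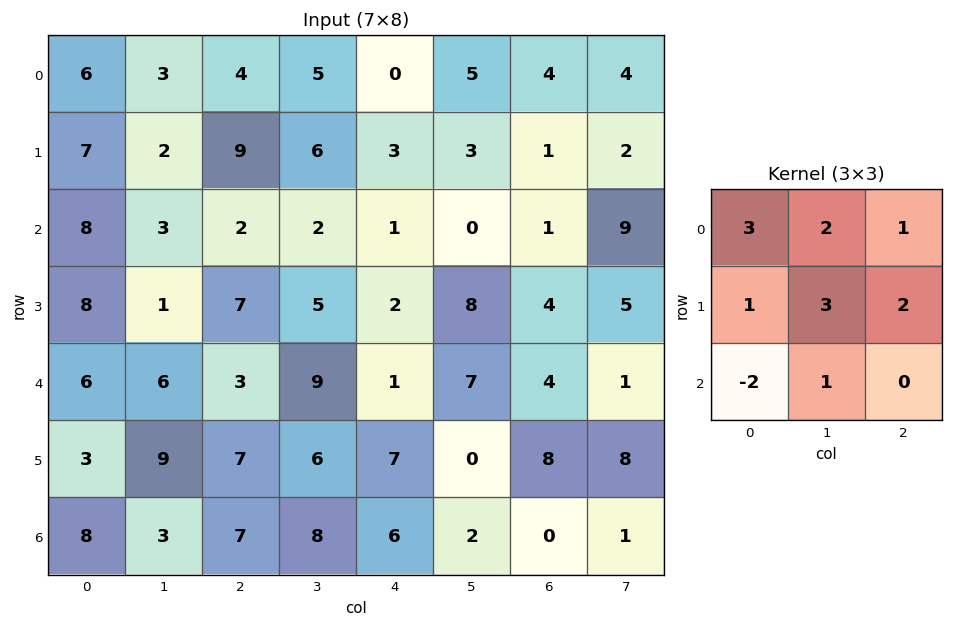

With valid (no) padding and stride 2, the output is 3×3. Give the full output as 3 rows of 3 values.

Output[0,0]: The receptive field on the input at this output position is [6 3 4 / 7 2 9 / 8 3 2]. Elementwise product with the kernel and sum: 6·3 + 3·2 + 4·1 + 7·1 + 2·3 + 9·2 + 8·-2 + 3·1.
Output[0,1]: The receptive field on the input at this output position is [4 5 0 / 9 6 3 / 2 2 1]. Elementwise product with the kernel and sum: 4·3 + 5·2 + 0·1 + 9·1 + 6·3 + 3·2 + 2·-2 + 2·1.

46 53 26
51 40 43
64 61 34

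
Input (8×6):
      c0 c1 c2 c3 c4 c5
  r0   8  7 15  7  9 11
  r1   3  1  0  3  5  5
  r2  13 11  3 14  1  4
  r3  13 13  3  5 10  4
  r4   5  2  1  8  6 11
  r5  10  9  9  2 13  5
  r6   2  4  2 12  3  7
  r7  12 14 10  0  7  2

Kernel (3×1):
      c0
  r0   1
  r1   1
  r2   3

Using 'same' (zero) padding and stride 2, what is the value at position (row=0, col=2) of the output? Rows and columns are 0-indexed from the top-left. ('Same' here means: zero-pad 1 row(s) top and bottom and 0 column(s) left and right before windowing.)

The receptive field on the zero-padded input at this output position is [0 / 9 / 5]. Elementwise product with the kernel and sum: 0·1 + 9·1 + 5·3.

24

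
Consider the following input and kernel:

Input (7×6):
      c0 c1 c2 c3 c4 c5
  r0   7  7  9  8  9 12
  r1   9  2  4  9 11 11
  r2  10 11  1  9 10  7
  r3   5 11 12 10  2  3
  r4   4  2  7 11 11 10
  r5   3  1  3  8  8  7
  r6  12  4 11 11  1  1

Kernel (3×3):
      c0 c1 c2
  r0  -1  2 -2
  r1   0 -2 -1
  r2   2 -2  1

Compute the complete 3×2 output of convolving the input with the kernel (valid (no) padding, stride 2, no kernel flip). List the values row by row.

Output[0,0]: The receptive field on the input at this output position is [7 7 9 / 9 2 4 / 10 11 1]. Elementwise product with the kernel and sum: 7·-1 + 7·2 + 9·-2 + 2·-2 + 4·-1 + 10·2 + 11·-2 + 1·1.

-20 -46
-13 -22
8 -30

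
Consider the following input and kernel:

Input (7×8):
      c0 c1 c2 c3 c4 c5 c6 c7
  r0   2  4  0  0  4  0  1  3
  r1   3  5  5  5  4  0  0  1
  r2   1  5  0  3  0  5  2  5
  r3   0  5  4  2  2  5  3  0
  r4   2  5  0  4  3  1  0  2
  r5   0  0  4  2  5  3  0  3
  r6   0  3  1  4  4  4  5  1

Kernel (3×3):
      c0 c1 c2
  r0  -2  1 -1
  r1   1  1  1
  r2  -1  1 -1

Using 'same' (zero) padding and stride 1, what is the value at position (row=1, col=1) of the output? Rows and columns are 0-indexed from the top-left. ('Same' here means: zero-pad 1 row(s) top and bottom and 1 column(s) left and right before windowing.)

The receptive field on the zero-padded input at this output position is [2 4 0 / 3 5 5 / 1 5 0]. Elementwise product with the kernel and sum: 2·-2 + 4·1 + 0·-1 + 3·1 + 5·1 + 5·1 + 1·-1 + 5·1 + 0·-1.

17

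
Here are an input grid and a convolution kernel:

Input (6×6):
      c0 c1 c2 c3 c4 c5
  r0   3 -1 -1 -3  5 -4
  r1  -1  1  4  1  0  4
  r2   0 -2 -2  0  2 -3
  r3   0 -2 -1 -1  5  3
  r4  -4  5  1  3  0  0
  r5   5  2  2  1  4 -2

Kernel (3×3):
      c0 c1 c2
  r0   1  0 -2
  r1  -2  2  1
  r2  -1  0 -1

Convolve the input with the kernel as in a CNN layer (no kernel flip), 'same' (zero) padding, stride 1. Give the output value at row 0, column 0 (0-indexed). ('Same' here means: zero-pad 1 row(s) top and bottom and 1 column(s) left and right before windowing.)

4

The receptive field on the zero-padded input at this output position is [0 0 0 / 0 3 -1 / 0 -1 1]. Elementwise product with the kernel and sum: 0·1 + 0·-2 + 0·-2 + 3·2 + -1·1 + 0·-1 + 1·-1.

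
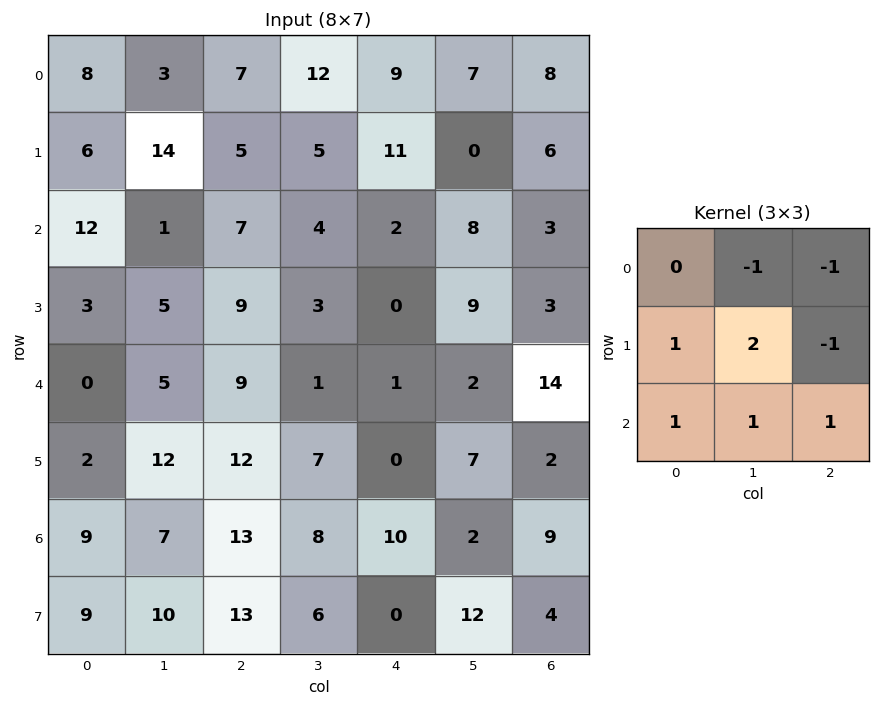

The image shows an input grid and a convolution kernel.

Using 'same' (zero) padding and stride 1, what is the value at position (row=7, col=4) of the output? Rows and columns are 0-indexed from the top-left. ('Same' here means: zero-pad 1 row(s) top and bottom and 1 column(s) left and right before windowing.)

-18

The receptive field on the zero-padded input at this output position is [8 10 2 / 6 0 12 / 0 0 0]. Elementwise product with the kernel and sum: 10·-1 + 2·-1 + 6·1 + 0·2 + 12·-1 + 0·1 + 0·1 + 0·1.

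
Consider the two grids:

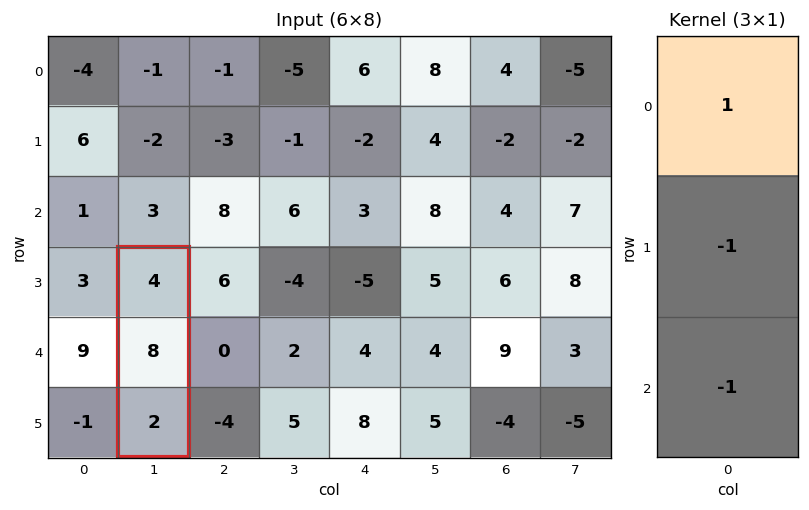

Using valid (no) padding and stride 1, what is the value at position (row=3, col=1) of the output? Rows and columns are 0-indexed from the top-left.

-6

The receptive field on the input at this output position is [4 / 8 / 2]. Elementwise product with the kernel and sum: 4·1 + 8·-1 + 2·-1.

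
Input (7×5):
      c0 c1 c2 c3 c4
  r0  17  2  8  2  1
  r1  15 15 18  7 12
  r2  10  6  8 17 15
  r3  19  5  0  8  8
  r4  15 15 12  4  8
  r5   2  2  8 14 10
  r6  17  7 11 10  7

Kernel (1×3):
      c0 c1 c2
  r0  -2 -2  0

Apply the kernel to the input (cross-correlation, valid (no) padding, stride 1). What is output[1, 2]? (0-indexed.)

-50

The receptive field on the input at this output position is [18 7 12]. Elementwise product with the kernel and sum: 18·-2 + 7·-2.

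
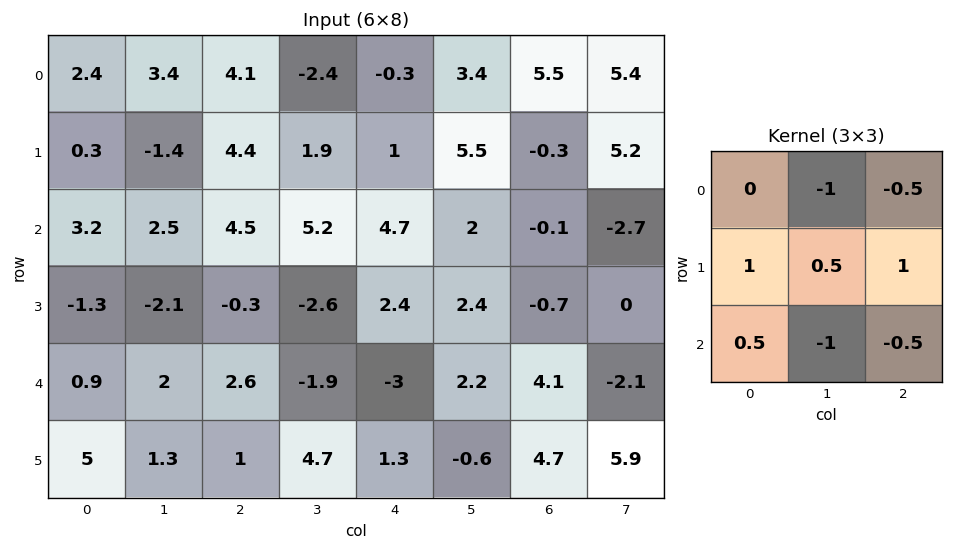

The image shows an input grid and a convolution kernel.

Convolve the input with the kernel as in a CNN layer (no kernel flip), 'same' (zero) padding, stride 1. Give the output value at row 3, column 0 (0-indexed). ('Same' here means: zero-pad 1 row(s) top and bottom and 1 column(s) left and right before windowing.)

-9.1

The receptive field on the zero-padded input at this output position is [0 3.2 2.5 / 0 -1.3 -2.1 / 0 0.9 2]. Elementwise product with the kernel and sum: 3.2·-1 + 2.5·-0.5 + 0·1 + -1.3·0.5 + -2.1·1 + 0·0.5 + 0.9·-1 + 2·-0.5.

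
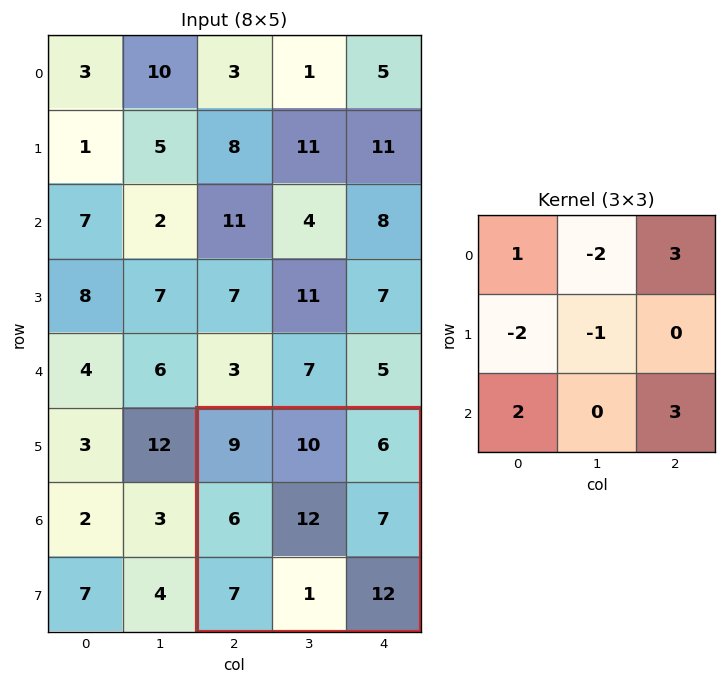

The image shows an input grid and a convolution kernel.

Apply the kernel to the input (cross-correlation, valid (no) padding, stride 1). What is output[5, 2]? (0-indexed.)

The receptive field on the input at this output position is [9 10 6 / 6 12 7 / 7 1 12]. Elementwise product with the kernel and sum: 9·1 + 10·-2 + 6·3 + 6·-2 + 12·-1 + 7·2 + 12·3.

33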